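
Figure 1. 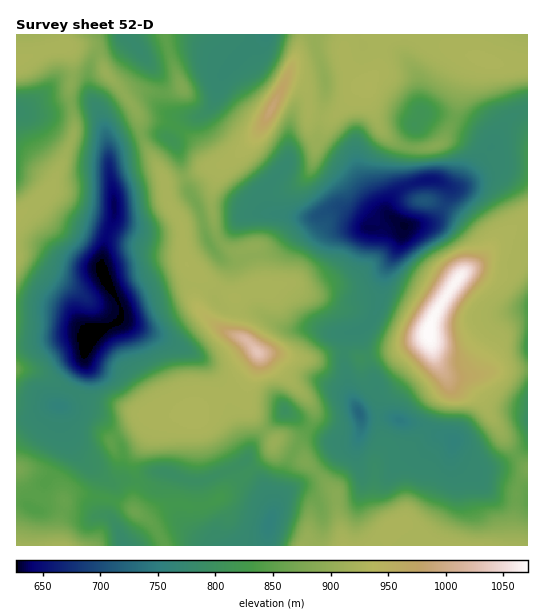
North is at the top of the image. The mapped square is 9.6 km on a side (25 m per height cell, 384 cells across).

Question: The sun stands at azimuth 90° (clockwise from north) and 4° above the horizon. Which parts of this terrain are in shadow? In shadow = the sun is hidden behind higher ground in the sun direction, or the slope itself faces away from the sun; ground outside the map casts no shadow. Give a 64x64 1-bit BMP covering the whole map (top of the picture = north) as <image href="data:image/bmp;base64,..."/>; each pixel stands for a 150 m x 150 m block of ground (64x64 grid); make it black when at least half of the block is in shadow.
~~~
<image width="64" height="64" href="data:image/bmp;base64,Qk0+AgAAAAAAAD4AAAAoAAAAQAAAAEAAAAABAAEAAAAAAAACAAATCwAAEwsAAAIAAAAAAAAA////AAAAAAAAD8D/8wAAAAAPgH/zAAAAAA8AP/MQAAAAPgAP8zwAIAA8AA/7PgAIAAwAB/s/ADwABAAD/g8B/AAAAAP+AwH8AAAAA/wAAf4AMAAD8AAD/gDwCB8gAAP+A/4AHwAAB/gP/wAfABAf+B//AA8AEH/wP/4AAAAZ//B//gAAOD//4H/8AAB4P//gf/wAAPj//AA//gAA8f/8AB//gADj//wAA//AAAP//AAD//AMA//4AAP///wD//AAD////AP/8AAP///8D//gAB////gf/+AAH///8D//4AAP//+AP//gAA///gA///AAD//+AB//8AAP//wAB//4AA//+AAD//wAB//4AAf//AAH//AAB//+AAf/8AAH//4AB//wAAf//wAD//BgA///AAP/8MAB//8AAf/wmAH//4AB//GAAf//wAD/8YAB///wAP/hAAD///gA/8MAAD///oD/xwAAH///wP/HAAAD///g/8cA8AD///D/zgH4AD//8P+OAfgAAM/4/54A+B8AD/x/H4D4fwAP/n8/4Hj8MA/+fj/8cHx4A/5+P/5weHwA/n4//jAQPAD+/j//MAA8AP78H/8AADwA/vgT/4EAPAA+8DP/gwAAAA7g8//DAAAABOH3/8MAAAAAYef/wwAAAAAD4//iAAAAAAfj/+IAAAAAB8H/4AAAAA=="/>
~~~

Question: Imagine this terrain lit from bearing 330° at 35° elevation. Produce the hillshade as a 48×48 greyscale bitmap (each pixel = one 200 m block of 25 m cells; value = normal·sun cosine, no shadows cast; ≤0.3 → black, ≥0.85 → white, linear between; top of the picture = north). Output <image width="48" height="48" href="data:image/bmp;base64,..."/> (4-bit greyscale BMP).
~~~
<image width="48" height="48" href="data:image/bmp;base64,Qk32BAAAAAAAAHYAAAAoAAAAMAAAADAAAAABAAQAAAAAAIAEAAATCwAAEwsAABAAAAAAAAAAAAAAABEREQAiIiIAMzMzAERERABVVVUAZmZmAHd3dwCIiIgAmZmZAKqqqgC7u7sAzMzMAN3d3QDu7u4A////AJmqqalmZnh2Znd3eKy4mYmYd3eImaqpmZmqmJmGZnd3ZmdneJy5mZmph3eImqqpmZmZh3iHZnd3ZmZnd4vJmZm7qYiZqqqqmYiId2Z3iIh3d2Zmd3q6iIi8y6mqqqq6mHeIh3d4mYiIiIdmd3iqiHebzcqqmqq6mGeIiIiImIiIiJh2ZmaJiXaJq7qZiJmql2d4mYiHd3d3ZniHZVVXiZiIiZmIiIiamIiJmYh3ZURVREVodEVniZiIeIiIiIiImZmZmIh3dSIjQzNGhlaHeIiIh3eIiIhleZmYiIiHdlREVEM0aHZ3Z3iYiIiIeIdlV4iIiJmod3d3ZlRDWaiGRXeZiIh3d3ZmZoiIiIqpiHd3d3ZVRpqXRGeJiIdkM0VmZXd4iImqmIiHd3d2VGh2VWd4dmYxACZlVWd3eImsyoiIh3d3ZDRWZmZndmVDIjZlNFZ3eau97bmIiIh3ZDRmZnZndmVmVVVlIkVnis3Lzdy6mZh3VEVlRWd3dVZmZmZmQlZ3ib3Km93dzKh2Q0ZjJGd3ZVZVZ3d3ZYh3d5vcuqvMy5h2VEZ2VWiId2VUVoiHZnd3d4nN3LqZh3dnmHiZh3iaqXZlRniHVGZVZ3ibzLqHVneJmZiYiIiby6l2RniHY1ZUV3eImqiGZ4mqmHZmZneK3cyWRXeIdVZURmZ3iIh2eJmZh2UyNWd4vd22I2d3dlVURWZ3iIiHiIiHd3ZDI2d3rd3ZMEd2VTVUNXd4d4iIiHiHd3dlVFd4nNzccRV2UxNUNXeId4iIh4iIiIh3dmd4m9zNpAJnZBFFRGeIiIeId4mZmZmIiIiHnO7N2lNXdjElQkeIiZiIeIiImZqpmZmYjO/+7adnd1MjMRWJmaqYeIiYiJqqqqq7mt///sp3d2UyIhN6uquod3m7qZmZmZqqmK3//8qHd2VDIyJqypmYd2esy5iIiHeIiIm97+uYd3ZUIjJZuoeId2V5qpdnh2Vnd2Z5ve7KiIdlMSJYqYeIh2RXiHdUV2VWd2VXrN7tuql2QiJImZh3h2I2d3dTNFVFZ4iIm8zN3MqHZDNXiZl3d2ICV4hjM0VERXmpiKqrzLqYZDNXiIiId3UQFXmEJEVUMjRWZniIqqqpYzNYmZmamIdiAViWE1VUMQAAJFeIiZq6cyNYmZmauph2ICaHMUVkMiEAAld4iZqrlBNXiJmZu7qHUQRnUBVkNGh1Ikd4iaqrpiRXd3d4q7upYxRncwJVVoq6dEZ3iZmqqERnd2Z3msy6lBR3diE2ZmiqhUVniYiJmGZmd2ZmaLzLuCN4iGRWZFaIhkNGeGeIhlZmd3ZlRovd3GNniId3ZDVmdkIjRSRohTRWiIh2Vnm97qRneIh3ZTRWZlQhERE2hkVXiZqYd3ia3tdneIiHdlVmZmZUMlQ0ZleImaqYd3eIrepneIiId2Znd3d3ZndlZVeImZiHd3d4i+yHeIiId3d3d3d3d4h3d2Z3iIh3Z3d3ic2XiId4d3d3eIiIiIiId3ZniHd2Z3d3eLyoiIh3d3d3iIiIiA=="/>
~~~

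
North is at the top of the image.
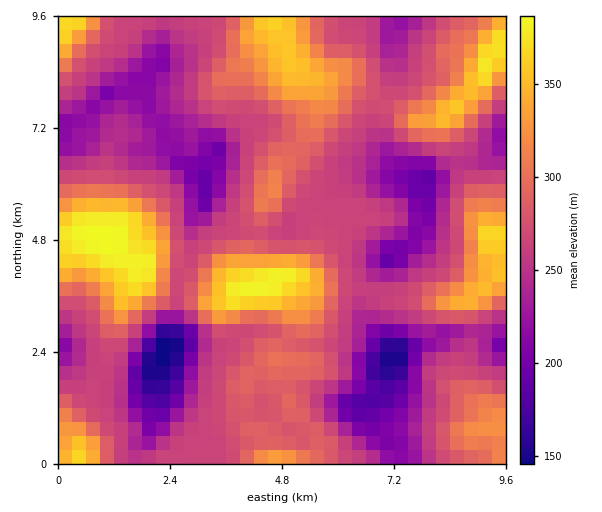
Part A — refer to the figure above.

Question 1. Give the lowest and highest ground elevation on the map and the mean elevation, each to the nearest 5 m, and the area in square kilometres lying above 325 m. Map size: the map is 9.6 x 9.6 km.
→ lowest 145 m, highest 385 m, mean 275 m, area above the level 14.7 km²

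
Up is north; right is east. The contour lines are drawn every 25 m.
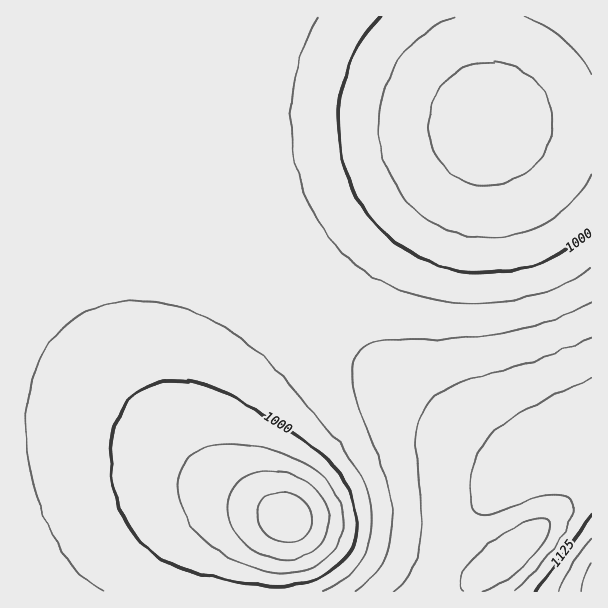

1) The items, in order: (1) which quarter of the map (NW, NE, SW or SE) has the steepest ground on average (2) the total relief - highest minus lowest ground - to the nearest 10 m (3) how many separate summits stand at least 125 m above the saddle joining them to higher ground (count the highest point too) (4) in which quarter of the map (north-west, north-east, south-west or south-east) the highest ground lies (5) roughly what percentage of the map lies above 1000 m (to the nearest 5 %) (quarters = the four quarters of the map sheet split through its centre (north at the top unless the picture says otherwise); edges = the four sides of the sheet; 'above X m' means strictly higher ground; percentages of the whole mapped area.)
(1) The south-east quarter is the steepest part of the map.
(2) The total relief is about 280 m.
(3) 1 summit rises at least 125 m above its surroundings.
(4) Look to the south-east quarter for the highest ground.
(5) About 70 % of the map lies above 1000 m.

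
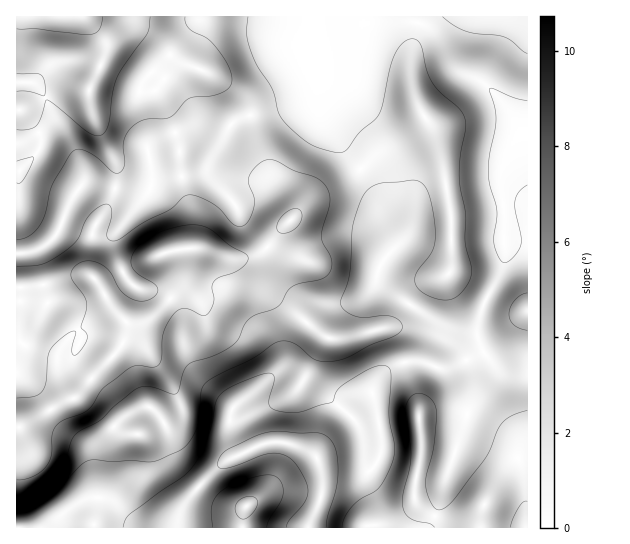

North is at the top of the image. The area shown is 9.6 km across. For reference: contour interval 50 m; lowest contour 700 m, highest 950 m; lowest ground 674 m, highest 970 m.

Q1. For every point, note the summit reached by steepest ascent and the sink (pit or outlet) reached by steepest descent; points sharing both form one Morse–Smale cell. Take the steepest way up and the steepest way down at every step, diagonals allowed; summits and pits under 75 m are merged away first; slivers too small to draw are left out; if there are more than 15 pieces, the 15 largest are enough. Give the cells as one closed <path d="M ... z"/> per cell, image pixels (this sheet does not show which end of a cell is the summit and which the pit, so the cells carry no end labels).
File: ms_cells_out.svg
<path d="M527 16l-510 0-1 237 10 0 9-2 12-7 9-9 16-37 13-15 14 1 38 11 8 0 3-2 6-12 48-9 6-6 26-45 21-8 36-8 15-6 6-9 1-11 7 28 7 16 20 30 22 26 7 12 7 27 8 15 4 13-14 17-5 18-10 14-17 8-24 2-17 14-11 15-14 32-29 26-21 15-4 18 4 17 6 11 28-10 19 0 27 10 12 20 17 3 24-3 9-7 6-13 0-18-9-41 0-4 7-12 11-10 17-7 14 0 17 7 11 0 33-15 1-3-6-13 0-12 6-19 21-43 0-21 24-3z"/><path d="M313 79l-1 11-6 9-15 6-36 8-21 8-26 45-6 6-48 9-6 12-3 2-8 0-38-11-14-1-13 15-16 37-9 9-12 7-19 3 1 274 30 0 19-17 20-12 7-2 3-3 0-35 4-14 23-28 22-10 6 1 10 10 18 41 16 17 8 4 3-1 17-16 18-9-2-1-7-15-3-13 2-12 7-10 16-11 29-26 14-32 11-15 11-11 11-4 12 0 15-4 9-5 7-9 8-23 12-14 2-6-12-25-6-23-5-12-29-36-20-32z"/><path d="M527 240l-23 2 0 21-21 43-6 19 0 12 6 13-1 3-33 15-11 0-17-7-14 0-17 7-11 10-7 12 0 4 9 41-1 22-11 15-7 3-20 1-13-1-8-4 0 26-12 31 219-1z"/><path d="M149 407l-8 1-18 9-23 28-4 14 0 35-30 17-17 17 128-1 2-10 5-12 20-24-9-5-16-17-14-34-4-7z"/><path d="M286 443l-24 1-39 19-36 38-7 12-3 14 130 1 14-31 2-19-3-12-7-13z"/>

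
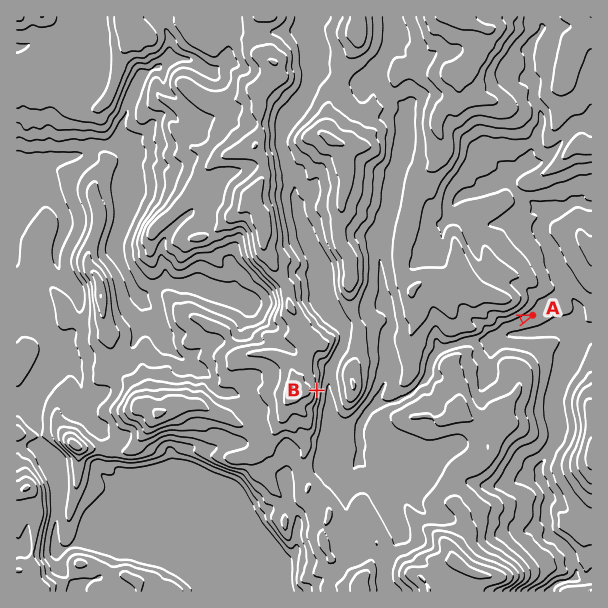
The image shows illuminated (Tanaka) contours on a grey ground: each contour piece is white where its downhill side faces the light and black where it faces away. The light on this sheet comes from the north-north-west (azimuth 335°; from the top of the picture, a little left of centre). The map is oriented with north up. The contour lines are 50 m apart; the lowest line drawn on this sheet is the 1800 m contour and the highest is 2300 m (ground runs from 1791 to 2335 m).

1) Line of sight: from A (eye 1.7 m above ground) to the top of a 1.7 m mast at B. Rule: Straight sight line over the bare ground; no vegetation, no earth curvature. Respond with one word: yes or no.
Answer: no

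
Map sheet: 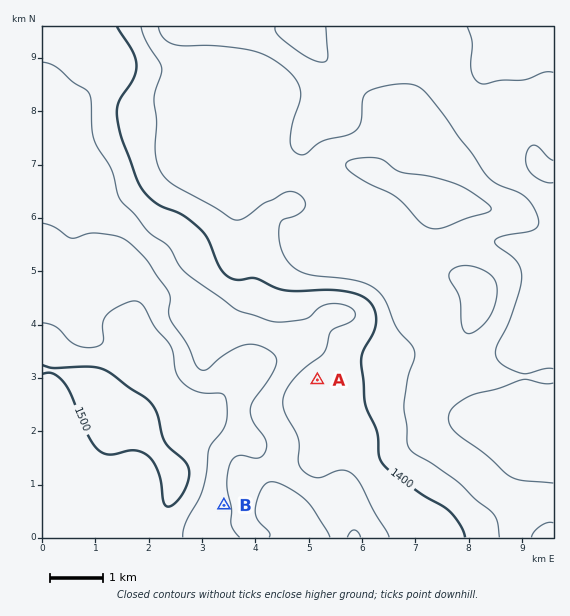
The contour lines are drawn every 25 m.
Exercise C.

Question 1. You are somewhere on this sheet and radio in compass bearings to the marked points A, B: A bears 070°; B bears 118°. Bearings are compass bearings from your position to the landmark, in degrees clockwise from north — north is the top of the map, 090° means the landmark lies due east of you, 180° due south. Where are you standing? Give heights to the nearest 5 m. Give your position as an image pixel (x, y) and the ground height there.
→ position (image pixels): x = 122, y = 451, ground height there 1500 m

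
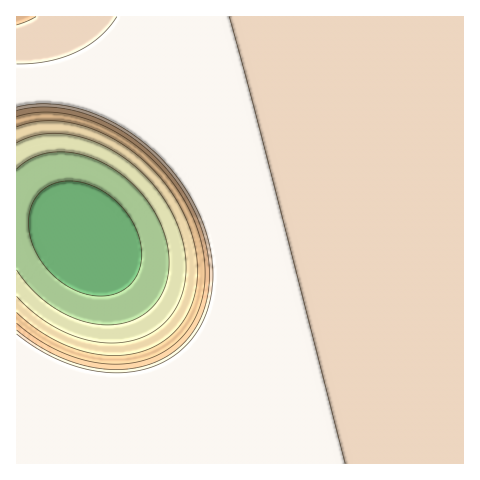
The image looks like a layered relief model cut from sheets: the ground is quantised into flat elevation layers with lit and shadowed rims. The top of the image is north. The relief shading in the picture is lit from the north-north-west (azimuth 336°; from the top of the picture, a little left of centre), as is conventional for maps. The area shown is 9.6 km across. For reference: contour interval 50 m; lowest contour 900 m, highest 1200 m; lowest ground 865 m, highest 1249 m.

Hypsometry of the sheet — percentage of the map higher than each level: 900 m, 95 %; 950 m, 90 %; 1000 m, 86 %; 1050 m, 83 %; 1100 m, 81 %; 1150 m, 79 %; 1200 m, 38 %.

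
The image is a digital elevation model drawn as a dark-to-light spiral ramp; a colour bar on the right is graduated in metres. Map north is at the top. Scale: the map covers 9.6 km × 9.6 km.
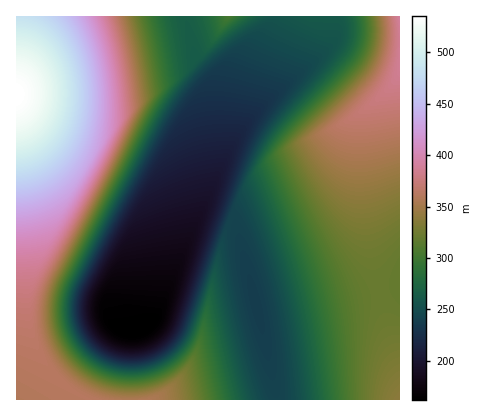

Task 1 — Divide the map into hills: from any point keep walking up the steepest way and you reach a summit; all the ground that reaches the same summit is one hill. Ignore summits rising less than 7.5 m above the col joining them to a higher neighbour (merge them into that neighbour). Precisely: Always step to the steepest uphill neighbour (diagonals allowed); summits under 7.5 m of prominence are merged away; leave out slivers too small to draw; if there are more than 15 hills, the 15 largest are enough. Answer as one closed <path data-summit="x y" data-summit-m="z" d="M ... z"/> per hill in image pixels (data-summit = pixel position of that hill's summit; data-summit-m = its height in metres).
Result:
<path data-summit="16 94" data-summit-m="535" d="M186 16l-170 0 0 384 261 0-21-98-20-76-4-6-10-4-14-4-8 2 17-38 1-16-5-34-2-48-16-20z"/><path data-summit="400 16" data-summit-m="391" d="M400 16l-124 0-18 36-14 42-6 42-16 28-21 48 11 1 20 7 3 4 25 93 26-4 114-27z"/><path data-summit="400 400" data-summit-m="338" d="M400 287l-114 26-26 4 17 83 123 0z"/><path data-summit="228 16" data-summit-m="304" d="M274 16l-88 0 9 42 16 20 1 36 6 59 20-37 9-54 11-30 17-32z"/>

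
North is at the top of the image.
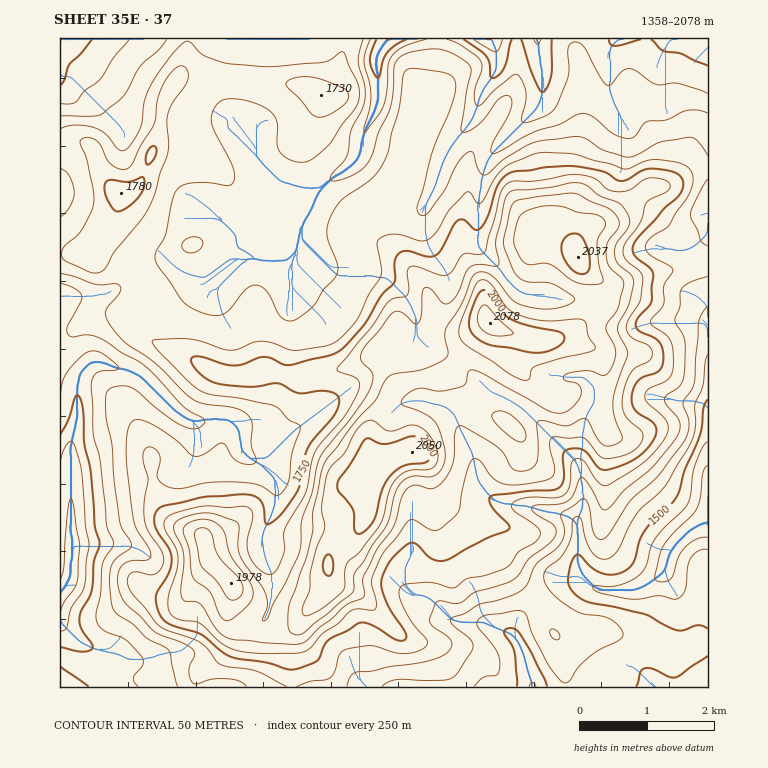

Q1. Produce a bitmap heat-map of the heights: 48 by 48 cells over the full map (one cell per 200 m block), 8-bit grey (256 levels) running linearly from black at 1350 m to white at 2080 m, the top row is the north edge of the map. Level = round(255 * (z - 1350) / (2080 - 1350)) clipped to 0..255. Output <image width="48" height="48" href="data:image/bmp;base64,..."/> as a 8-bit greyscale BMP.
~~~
<image width="48" height="48" href="data:image/bmp;base64,Qk02DQAAAAAAADYEAAAoAAAAMAAAADAAAAABAAgAAAAAAAAJAAATCwAAEwsAAAABAAAAAAAAAAAAAAEBAQACAgIAAwMDAAQEBAAFBQUABgYGAAcHBwAICAgACQkJAAoKCgALCwsADAwMAA0NDQAODg4ADw8PABAQEAAREREAEhISABMTEwAUFBQAFRUVABYWFgAXFxcAGBgYABkZGQAaGhoAGxsbABwcHAAdHR0AHh4eAB8fHwAgICAAISEhACIiIgAjIyMAJCQkACUlJQAmJiYAJycnACgoKAApKSkAKioqACsrKwAsLCwALS0tAC4uLgAvLy8AMDAwADExMQAyMjIAMzMzADQ0NAA1NTUANjY2ADc3NwA4ODgAOTk5ADo6OgA7OzsAPDw8AD09PQA+Pj4APz8/AEBAQABBQUEAQkJCAENDQwBEREQARUVFAEZGRgBHR0cASEhIAElJSQBKSkoAS0tLAExMTABNTU0ATk5OAE9PTwBQUFAAUVFRAFJSUgBTU1MAVFRUAFVVVQBWVlYAV1dXAFhYWABZWVkAWlpaAFtbWwBcXFwAXV1dAF5eXgBfX18AYGBgAGFhYQBiYmIAY2NjAGRkZABlZWUAZmZmAGdnZwBoaGgAaWlpAGpqagBra2sAbGxsAG1tbQBubm4Ab29vAHBwcABxcXEAcnJyAHNzcwB0dHQAdXV1AHZ2dgB3d3cAeHh4AHl5eQB6enoAe3t7AHx8fAB9fX0Afn5+AH9/fwCAgIAAgYGBAIKCggCDg4MAhISEAIWFhQCGhoYAh4eHAIiIiACJiYkAioqKAIuLiwCMjIwAjY2NAI6OjgCPj48AkJCQAJGRkQCSkpIAk5OTAJSUlACVlZUAlpaWAJeXlwCYmJgAmZmZAJqamgCbm5sAnJycAJ2dnQCenp4An5+fAKCgoAChoaEAoqKiAKOjowCkpKQApaWlAKampgCnp6cAqKioAKmpqQCqqqoAq6urAKysrACtra0Arq6uAK+vrwCwsLAAsbGxALKysgCzs7MAtLS0ALW1tQC2trYAt7e3ALi4uAC5ubkAurq6ALu7uwC8vLwAvb29AL6+vgC/v78AwMDAAMHBwQDCwsIAw8PDAMTExADFxcUAxsbGAMfHxwDIyMgAycnJAMrKygDLy8sAzMzMAM3NzQDOzs4Az8/PANDQ0ADR0dEA0tLSANPT0wDU1NQA1dXVANbW1gDX19cA2NjYANnZ2QDa2toA29vbANzc3ADd3d0A3t7eAN/f3wDg4OAA4eHhAOLi4gDj4+MA5OTkAOXl5QDm5uYA5+fnAOjo6ADp6ekA6urqAOvr6wDs7OwA7e3tAO7u7gDv7+8A8PDwAPHx8QDy8vIA8/PzAPT09AD19fUA9vb2APf39wD4+PgA+fn5APr6+gD7+/sA/Pz8AP39/QD+/v4A////ADA0ODxBRklNVmVqZ2drcXd+f3x6dGhiXlhWV1dXU0tEQzooK0BGQz89OjYxMDMwLTY5PD5BREhPWWdxdnp9gYaMjYmEeW5sa2hmZGJfWVBKRjkrN0hKRUE+Ozc1Nzg1MTc2Nzo+REpSW2RwgJCYnJ2dnZeKfXd1dnh6d3BpYFZNRTcwQU9RTEZCPzw7Ozo5NywvOD9ES1ZgaXSBmKqur7CztquUhoF/gIiKgXZtYVZJPDM4S1ZVUExJRUI/PDk5OSMzQUpPVmZ7ipKar7u1sLG6x8Grmo6JjZGIeGtgVUxAOTdBUVZTTkxKRT87NzMzNR0zQ1BaZniOoaaqu8W+s6+5y9LHsZyYmY19cmlfW1JJR0RHTlBLRkNAOjUzLysuLxMnPFFldoOSprC0wtDMu661xtXZzLermoR4c21rbWNcWFNOTUlBNi4qJiQlJiMoKwwaNlJtf4SMo7a/zNjRuKiuwNHd28eulIF6eHd6eXJtaGJXTEE3KyQlIhwXFhokKg4WNFFreXh/mbnM1tXCp5yluNDh3smymIWAgoSEgX59eHFhTUA3LDA3NCsbDhMjKhAVMUldZml3lLrT1ceumJSersnh3tLCpI2Fh4uNiIaGg3ttW0w9M0BFPzUjDw8gKBETKz9OW2qAnsDV0L6nkpGcqcHZ3dvStZyNjJOVkIyKh4J8cWBJPU1QRjkoFQsTHRIWL0NTY3iSrsfUy7uplI+bqbzR2+DhzK6Zlpybl5OPjImEemxSQ1ZaTD4xIhIKChQZMkdZan+VprS9uK6omIqSpbvR3OHn3byjn6KfnJiUjYR5bGFQSFtiVUY6MCITBhUbNEhbbH6JjpSam5mblIWFmLTT4OPo48SppKainpmQhntwa2lhVGBrYFBEOzAhDhcdNktdbnt+fX+DhYaHhHt7i6jP4uXq6M6xqqymn5eRkJCLiYh6Ymp1a15RRTknEhkfOE1fb3p5dXN1d3Z1c3B1hKDI4Oft7t/Gvb6wopmZoaenopuEa3iBem5hUkAqExwjO09hcXt5c21tbm1qam10gZq91ePu8fDm4Ni+p52fqbCyrJ6FdYiUjoNzYEsyGCEpQFBhcnt4cGhnamlmam90fpGtxNjo6+3y8d7AqqGmrrW5rZqMiZqopZuHcVtCIyouRVRib3RwZ2BfZWZkbHJ1eoWYss3g3tvh4tG8rKqwuMC/rJ6enaq0r6aWgWtSMDUwRldiampjWlVXXF9jbHN4en6Im7jR0svOzsS4sLW7wcS6rq6xrLK3qpyRgnBYNzwzRlhhZGBWUlhfYmVqcnd7gICCjKK8xsPCwLy2tLu+v7y3u8LBuLa1oo6CdWVSOD82SFheXVRPWGdyeHp9gIGDiIiHjJarv8TBvby7u728u7zCyMnGwLq2oYl5bWNVQEE6SFJUUU5WaHiEi42OjoyNkpSTlJijt8TFw8TGwr69wcnPzMXBv727qI+CenBgSUg+QkZIS1Znd4WOkI+PkpGOkZaZnKGqtby+v8PHxMHFztTUzsjDwsLCsZ2UindjS1FIQkdRXGp3gomKhoKDiYqEgoaKkaCxurm2t7m/xcrT2dvd3dnTz83JuKigj3hkTVVTUFdjcHh7fn98d3R2e3t2c3R2fY+nuLq1s7e/zdnk6uzv7ujg2NHHs6KZiXZkUVdZXGRveHdzcnFvbWxvcW9sa2xscHySqri1sba/0Ob3+fHr5ODd1sy/qpKDeG1hVFRaYWlzd3NubGtqaWprbGtpaGlqa3GBmq6vrbW4x+f67trPysnLzszGs5eCdWpgV1BXX2ZucnBsamhnZ2hqa2lnZ2hpam55jJ+jqrOuudvv2sS9vL2/w8jLvqaQfm5iWlRbY2Zpbm5raWdnZmdoaWhmZmhpamxzgI6Zqa2nrszeyLq7vL7Dys7Ow6yTfm9lX2hvdnNub2xpaGdmZmZnZ2dlZWdoaWtvd4aZpKGdprzFuLzGx8nU4NrMvKmTgndxbHl/hHx1cGtoaGhnZ2ZmZmZlZGZnaWxxeIaVlpGUnqepsMXS09bk7dvBqZWFe3VzcnuAhoF5cmxpaGlpZ2dmZ2ZlY2Rna3F2eoKIhISOmJidtM3Y2d3n6ti/pIt6cnBua3V7hIZ/d29qaGhoaGdnZ2dlYmNnbXR4eXp5dXiGk5CXs87a29zi4tjJs5mCeHVvZ211gIeGfnVsaGdnZ2dnZ2dlYmFmbXR2dnRwbG59i4iNqsnY2tra2dfOvKeThHhsYmhve4iOh3xvaGdnZ2hoZ2ZlYl5haXBzc3FuaWlzgH+DosHN0tPRzci/sqWbkIFvYGdseo2VkIRzaWdnaGhoZ2ZkYl1bYmlucnNya2drdnl6mbK3ur3AvrOmoaGhnZJ8ZmhufYqKi4h3bGppaWloZ2VkY2BaWFxkbXR2bmZncHRwh5ucnqKoqaCUjJSenpWCbmpxf394f4p9cW9ubGloZ2ZmZ2ZhWVNXZW91cWdja21jb4GHioyOjIeBeXyHh4J6b3B2f3dsdYqEdHJxbGhnZ2dpa2poYVRPXmtyc2lgY2hdW2h0ent6eHJrZ2ZvcnFva3N5em1jan+DdHBuamdnZ2hqbW5sZlZJWWlwc21hXGFgVFNeZ2lra2ZfWlphZ2lpZ2hqZ2BeY3N9c25saGdnZ2dqb3RzbFxIUGVwdHFnWlZeWk1KUlddYF1WUVRZXF9jYlNTVVhdYm98dW1raGdnZ2lscnp9eGtQRVxvdnNrX05TXVNEQEhSV1VPTVFUU1ZZWUJHTVJXX2x8enBsamlpa21yeICDgHdaP1Rtd3ZvY0tGVlZGOD9LUU9KS09OTE9PTTlBRktSWmZ3gHdvbG1vcXR4fYF/e3RZO09rdXVwZU88RU5DNDpHTEtGSUtJRkdFQjQ7QUdOVl5sfHpybm5vb29xc3RycGpONU5nbGtoYlU9NEI8LjZESkhDRUdDQD88OTE2PENKUVdgb3NsaGRiYWBhY2VnamVIL0ZcYF9dWU44Kzs2KTZESEQ9P0E9OTg1MiwwNz1ESlBXY2pkX1tZWVlbXF5iZmVQLy5CTVJQRzUgITYwJTZERkA3NTg3MzEvLA=="/>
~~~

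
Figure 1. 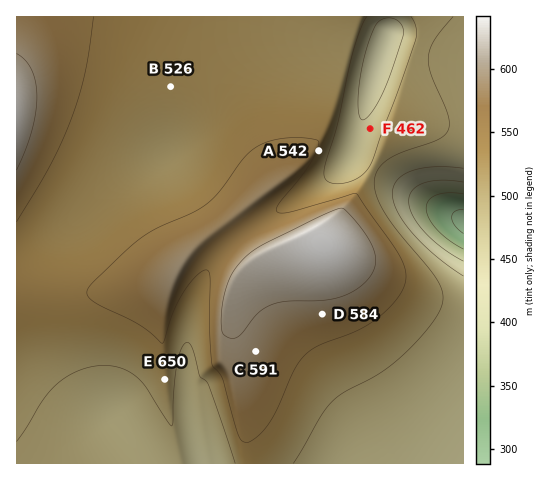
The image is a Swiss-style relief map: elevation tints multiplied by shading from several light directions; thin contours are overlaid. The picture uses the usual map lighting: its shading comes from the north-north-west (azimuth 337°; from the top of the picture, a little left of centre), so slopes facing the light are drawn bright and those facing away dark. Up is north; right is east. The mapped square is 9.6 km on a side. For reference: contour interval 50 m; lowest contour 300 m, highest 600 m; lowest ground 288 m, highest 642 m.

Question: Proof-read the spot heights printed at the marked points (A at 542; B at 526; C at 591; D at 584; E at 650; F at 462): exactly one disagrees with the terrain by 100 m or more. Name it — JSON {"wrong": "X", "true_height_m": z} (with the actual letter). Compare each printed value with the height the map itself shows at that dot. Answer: {"wrong": "E", "true_height_m": 525}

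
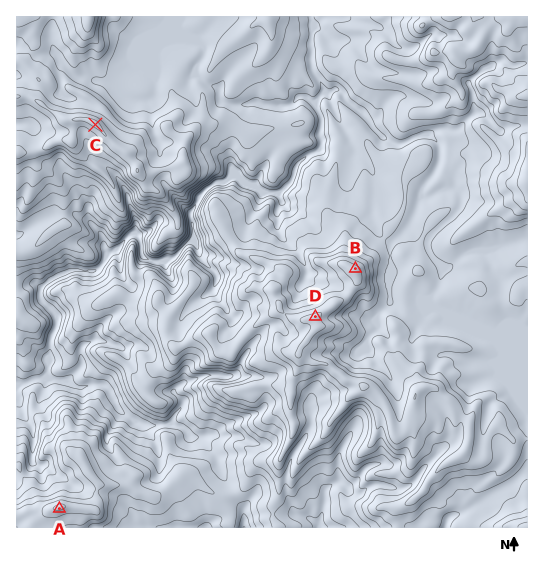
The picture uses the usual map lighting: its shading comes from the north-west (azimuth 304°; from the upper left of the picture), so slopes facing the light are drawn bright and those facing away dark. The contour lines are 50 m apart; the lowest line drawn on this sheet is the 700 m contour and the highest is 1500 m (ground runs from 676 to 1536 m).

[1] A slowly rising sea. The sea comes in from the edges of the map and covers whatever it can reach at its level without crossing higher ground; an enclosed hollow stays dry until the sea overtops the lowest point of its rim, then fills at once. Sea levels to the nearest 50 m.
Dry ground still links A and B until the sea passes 1000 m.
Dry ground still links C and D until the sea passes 1100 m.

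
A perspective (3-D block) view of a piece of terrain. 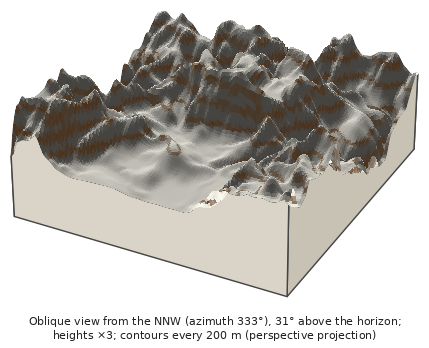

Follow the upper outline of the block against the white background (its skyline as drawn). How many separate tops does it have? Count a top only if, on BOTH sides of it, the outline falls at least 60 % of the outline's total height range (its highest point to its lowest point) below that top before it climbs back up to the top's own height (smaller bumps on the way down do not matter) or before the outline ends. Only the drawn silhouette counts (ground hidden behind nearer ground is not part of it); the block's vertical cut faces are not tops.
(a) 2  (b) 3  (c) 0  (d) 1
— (c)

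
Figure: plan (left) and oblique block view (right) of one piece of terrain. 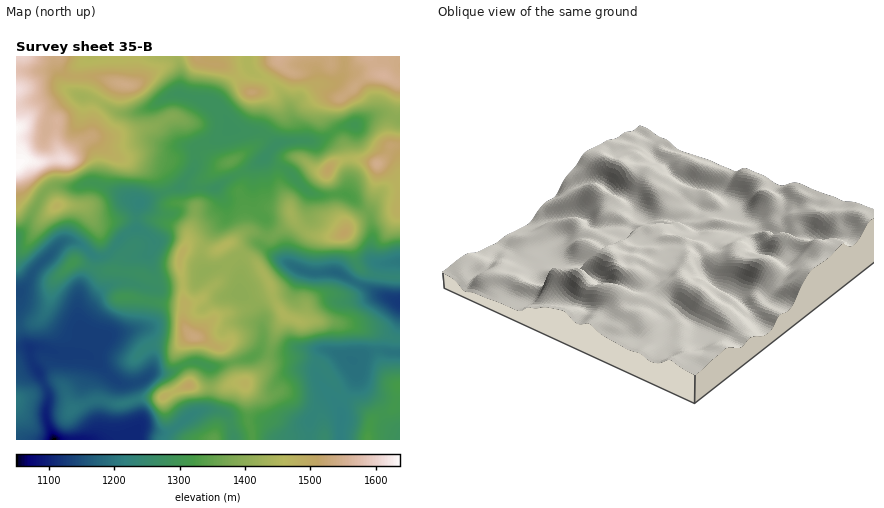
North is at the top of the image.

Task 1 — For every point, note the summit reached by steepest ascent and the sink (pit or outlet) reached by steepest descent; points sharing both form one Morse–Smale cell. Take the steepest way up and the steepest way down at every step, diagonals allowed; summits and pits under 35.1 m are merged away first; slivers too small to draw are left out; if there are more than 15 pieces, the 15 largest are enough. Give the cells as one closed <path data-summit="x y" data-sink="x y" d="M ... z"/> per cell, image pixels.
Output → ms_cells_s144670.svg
<path data-summit="194 336" data-sink="54 440" d="M256 164l-40 24-34-2-32 12-12 8-2 22 10 5 8 9-5 16 6 24-5 6 1 8-6 28-5 4-20 4 12 3 13 13 7 14 0 11 18-1 22-10 24 5 34-9 10-7 10 1 6-20 9-16-10-14-5-18-12-20-27-20 17-12 6 0 10 4 2-2 0-14-10-10-3-8z"/><path data-summit="16 164" data-sink="54 440" d="M90 56l-74 0 0 181 10-11 17-32 11-8 22 1 12-4 6 0 44 20 42-16 14-19 1-20 23-10 13-12-7-12-10-10-32-10-14 2-16 11-16 6-18 0-24-14-12-2-5-5 1-24z"/><path data-summit="16 164" data-sink="54 440" d="M138 229l-4 0-10 7-16 19-6 2-8-1-2 12-12 20-2 30 6 13 16 9-6 10-6 5-30-2-14-5-14 2 2 12 16 30-2 26 8 22 80 0 6-18-11-38 19-7 4-7 0-8-7-14-9-10-10-5-6-1 20-4 5-4 6-28-1-8 5-6-6-24 5-16z"/><path data-summit="384 76" data-sink="54 440" d="M400 56l-152 0 0 10 6 8 18 9 14 17 9 24 0 16 23 1 20-13 18-3 18-10 12-1 14 4z"/><path data-summit="56 206" data-sink="54 440" d="M94 183l-6 0-12 4-22-1-11 8-17 32-10 12 0 54 4 0 5-6 12-20 23-23 12-2 8 3 12 11 10 2 6-2 16-19 13-8-1-12 4-12z"/><path data-summit="194 336" data-sink="400 302" d="M254 232l-10 1-13 11 27 20 12 20 5 18 11 15 14 5 20-1 26 3 54 14 0-36-18-6-46-24-24 1-12-3-34-21-4-5 3-8z"/><path data-summit="72 264" data-sink="54 440" d="M72 241l-12 2-23 23-17 26-1 34 4 14 7 9 14-1 14 5 30 2 12-15-16-9-6-13 2-30 12-20 2-12-14-12z"/><path data-summit="344 232" data-sink="54 440" d="M266 158l-10 6-3 16 1 26 12 14 0 16 4 1 4-2 20-16 16 15 28 2 6-2 8-11 14-11-18-17-32 0-8-3-20-21z"/><path data-summit="344 232" data-sink="400 302" d="M366 212l-14 11-8 11-6 2-28-2-16-15-20 16-4 2-4-1-4 8 18 15 20 11 12 3 24-1 48 24-1-18 2-12 3-2-8 0-8-6 0-32-2-10z"/><path data-summit="126 84" data-sink="54 440" d="M176 56l-86 0-12 12-1 24 5 5 12 2 24 14 24-2 26-15 12-2 1-20z"/><path data-summit="378 164" data-sink="54 440" d="M386 114l-14 2-18 9-8 17 3 24-2 28 19 18 16-16 16 3 2 7 0-86z"/><path data-summit="188 386" data-sink="54 440" d="M196 362l-8 1-22 10-12-1-12 9-13 3 10 30-1 14 28 5 26-19 15-6 3-12 0-28z"/><path data-summit="368 438" data-sink="352 360" d="M386 351l-12 0-22 9 4 8 0 10-17 26 2 8-1 28 28 0 4-20 18-8 5-6 5-20 0-32z"/><path data-summit="252 92" data-sink="54 440" d="M250 69l-18 12-18 23 10 10 10 15 28 4 14 12 18-4 1-17-9-24-14-17-18-9z"/><path data-summit="328 170" data-sink="54 440" d="M354 125l-16 3-20 13-30 0-8 2-15 15 23 13 22 22 6 2 30 0 3-9 0-20-3-24z"/>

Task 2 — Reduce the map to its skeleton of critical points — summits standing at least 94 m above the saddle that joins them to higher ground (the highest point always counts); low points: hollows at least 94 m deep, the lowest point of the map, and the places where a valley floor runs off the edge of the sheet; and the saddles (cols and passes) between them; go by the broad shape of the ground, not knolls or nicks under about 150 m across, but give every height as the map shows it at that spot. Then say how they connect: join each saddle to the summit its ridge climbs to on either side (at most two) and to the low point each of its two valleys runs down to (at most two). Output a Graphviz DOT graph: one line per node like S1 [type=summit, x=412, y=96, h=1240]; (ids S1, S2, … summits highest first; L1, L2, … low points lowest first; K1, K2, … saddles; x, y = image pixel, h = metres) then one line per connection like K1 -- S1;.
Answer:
graph terrain {
  S1 [type=summit, x=16, y=164, h=1637];
  S2 [type=summit, x=384, y=76, h=1561];
  S3 [type=summit, x=376, y=164, h=1548];
  S4 [type=summit, x=194, y=336, h=1534];
  S5 [type=summit, x=188, y=386, h=1508];
  S6 [type=summit, x=344, y=234, h=1508];
  S7 [type=summit, x=368, y=438, h=1327];
  L1 [type=low, x=54, y=440, h=1050];
  L2 [type=low, x=400, y=302, h=1123];
  K1 [type=saddle, x=394, y=118, h=1402];
  K2 [type=saddle, x=366, y=212, h=1366];
  K3 [type=saddle, x=264, y=236, h=1363];
  K4 [type=saddle, x=270, y=352, h=1363];
  K5 [type=saddle, x=234, y=362, h=1355];
  K6 [type=saddle, x=240, y=174, h=1296];
  K7 [type=saddle, x=230, y=424, h=1282];
  K8 [type=saddle, x=272, y=148, h=1271];
  K9 [type=saddle, x=341, y=396, h=1221];
  K1 -- S2;
  K1 -- S3;
  K1 -- L1;
  K2 -- S3;
  K2 -- S6;
  K2 -- L1;
  K2 -- L2;
  K3 -- S4;
  K3 -- S6;
  K3 -- L1;
  K3 -- L2;
  K4 -- S4;
  K4 -- S5;
  K4 -- L1;
  K4 -- L2;
  K5 -- S4;
  K5 -- S5;
  K5 -- L1;
  K6 -- S1;
  K6 -- S4;
  K6 -- L1;
  K7 -- S1;
  K7 -- S5;
  K7 -- L1;
  K8 -- S1;
  K8 -- S3;
  K8 -- L1;
  K9 -- S5;
  K9 -- S7;
  K9 -- L2;
}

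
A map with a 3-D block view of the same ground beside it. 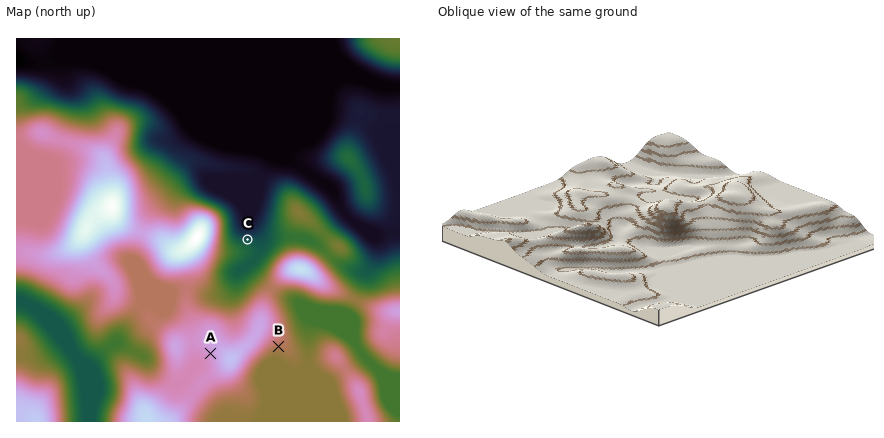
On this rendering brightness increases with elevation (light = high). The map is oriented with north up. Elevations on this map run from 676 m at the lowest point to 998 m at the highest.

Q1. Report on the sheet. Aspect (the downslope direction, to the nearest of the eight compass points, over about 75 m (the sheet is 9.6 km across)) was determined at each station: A SW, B S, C N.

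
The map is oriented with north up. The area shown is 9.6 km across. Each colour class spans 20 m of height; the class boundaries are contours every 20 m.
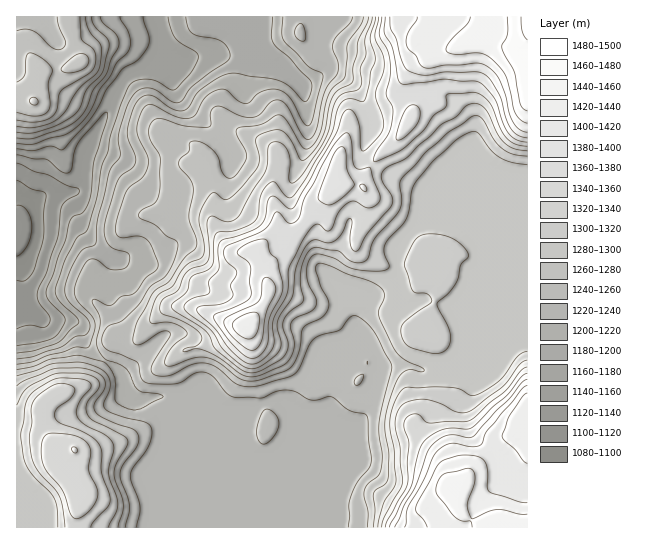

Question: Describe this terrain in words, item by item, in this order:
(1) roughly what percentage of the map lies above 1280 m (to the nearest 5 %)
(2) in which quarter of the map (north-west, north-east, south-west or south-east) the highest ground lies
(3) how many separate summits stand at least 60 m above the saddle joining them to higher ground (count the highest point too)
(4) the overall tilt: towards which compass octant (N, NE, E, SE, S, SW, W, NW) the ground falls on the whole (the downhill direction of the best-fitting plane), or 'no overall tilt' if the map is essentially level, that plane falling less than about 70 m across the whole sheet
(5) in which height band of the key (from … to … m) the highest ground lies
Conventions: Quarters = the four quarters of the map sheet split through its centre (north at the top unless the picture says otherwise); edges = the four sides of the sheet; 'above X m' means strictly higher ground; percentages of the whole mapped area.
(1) Roughly 50 % of the ground is higher than 1280 m.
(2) The highest ground is in the north-east quarter.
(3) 5 summits rise at least 60 m above their surroundings.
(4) Overall the map slopes down towards the west.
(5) Between 1480 and 1500 m: that is the band holding the highest ground.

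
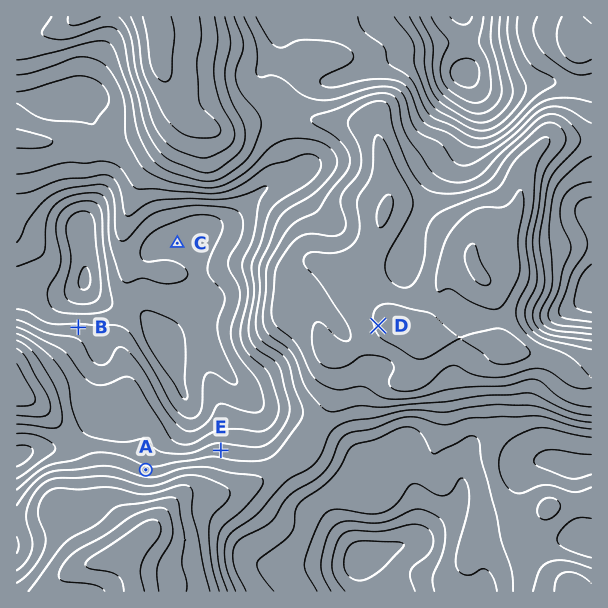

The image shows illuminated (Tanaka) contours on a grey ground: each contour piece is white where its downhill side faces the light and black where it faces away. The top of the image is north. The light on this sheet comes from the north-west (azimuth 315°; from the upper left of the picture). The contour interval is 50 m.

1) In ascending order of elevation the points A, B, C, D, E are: C B E A D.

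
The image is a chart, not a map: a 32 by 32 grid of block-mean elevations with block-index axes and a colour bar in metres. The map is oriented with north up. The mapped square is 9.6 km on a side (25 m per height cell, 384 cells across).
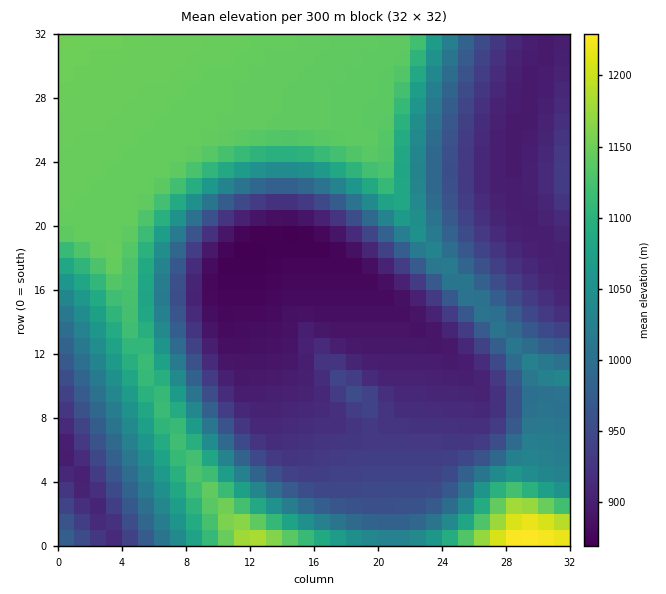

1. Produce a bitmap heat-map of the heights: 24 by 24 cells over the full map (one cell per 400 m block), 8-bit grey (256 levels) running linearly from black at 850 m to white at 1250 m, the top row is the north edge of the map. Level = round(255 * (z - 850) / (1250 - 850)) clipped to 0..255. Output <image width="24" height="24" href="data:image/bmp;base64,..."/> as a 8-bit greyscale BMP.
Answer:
<image width="24" height="24" href="data:image/bmp;base64,Qk12BgAAAAAAADYEAAAoAAAAGAAAABgAAAABAAgAAAAAAEACAAATCwAAEwsAAAABAAAAAAAAAAAAAAEBAQACAgIAAwMDAAQEBAAFBQUABgYGAAcHBwAICAgACQkJAAoKCgALCwsADAwMAA0NDQAODg4ADw8PABAQEAAREREAEhISABMTEwAUFBQAFRUVABYWFgAXFxcAGBgYABkZGQAaGhoAGxsbABwcHAAdHR0AHh4eAB8fHwAgICAAISEhACIiIgAjIyMAJCQkACUlJQAmJiYAJycnACgoKAApKSkAKioqACsrKwAsLCwALS0tAC4uLgAvLy8AMDAwADExMQAyMjIAMzMzADQ0NAA1NTUANjY2ADc3NwA4ODgAOTk5ADo6OgA7OzsAPDw8AD09PQA+Pj4APz8/AEBAQABBQUEAQkJCAENDQwBEREQARUVFAEZGRgBHR0cASEhIAElJSQBKSkoAS0tLAExMTABNTU0ATk5OAE9PTwBQUFAAUVFRAFJSUgBTU1MAVFRUAFVVVQBWVlYAV1dXAFhYWABZWVkAWlpaAFtbWwBcXFwAXV1dAF5eXgBfX18AYGBgAGFhYQBiYmIAY2NjAGRkZABlZWUAZmZmAGdnZwBoaGgAaWlpAGpqagBra2sAbGxsAG1tbQBubm4Ab29vAHBwcABxcXEAcnJyAHNzcwB0dHQAdXV1AHZ2dgB3d3cAeHh4AHl5eQB6enoAe3t7AHx8fAB9fX0Afn5+AH9/fwCAgIAAgYGBAIKCggCDg4MAhISEAIWFhQCGhoYAh4eHAIiIiACJiYkAioqKAIuLiwCMjIwAjY2NAI6OjgCPj48AkJCQAJGRkQCSkpIAk5OTAJSUlACVlZUAlpaWAJeXlwCYmJgAmZmZAJqamgCbm5sAnJycAJ2dnQCenp4An5+fAKCgoAChoaEAoqKiAKOjowCkpKQApaWlAKampgCnp6cAqKioAKmpqQCqqqoAq6urAKysrACtra0Arq6uAK+vrwCwsLAAsbGxALKysgCzs7MAtLS0ALW1tQC2trYAt7e3ALi4uAC5ubkAurq6ALu7uwC8vLwAvb29AL6+vgC/v78AwMDAAMHBwQDCwsIAw8PDAMTExADFxcUAxsbGAMfHxwDIyMgAycnJAMrKygDLy8sAzMzMAM3NzQDOzs4Az8/PANDQ0ADR0dEA0tLSANPT0wDU1NQA1dXVANbW1gDX19cA2NjYANnZ2QDa2toA29vbANzc3ADd3d0A3t7eAN/f3wDg4OAA4eHhAOLi4gDj4+MA5OTkAOXl5QDm5uYA5+fnAOjo6ADp6ekA6urqAOvr6wDs7OwA7e3tAO7u7gDv7+8A8PDwAPHx8QDy8vIA8/PzAPT09AD19fUA9vb2APf39wD4+PgA+fn5APr6+gD7+/sA/Pz8AP39/QD+/v4A////AE04KT5beJWzzs65o45+cmxvfpm83e/w6j4pL0tnhKG9v6SIcF5STEpMVm6VwN7ZxzAkO1dzkKy2mHZbSUA/QEBBQlF2n7KeiiIsR2N/m7GYcE87NTc4Ojs7OkFXcIB3cSA4VG+LpqF3TjUtLzEzNDU1NDU4SmlvbClEYHuWqIdZNicoKiwuMjAvLi0sNFRqZzVQa4ehm21BJiIkJSgyPS4pKSgmK0plYkJcd5Kmh1YuHR4fISs/NCckIyIhLE5lbE5og56gc0IhGRobHzAtIR8fHh4jOV5vaFp0j6eTYTMYFRYYHyUcGxsaGh4xUWRUSWeBm6uHUycTExMVGxcXFxcXHC5NZFI+M3aOp6uASyAQEBESExMTExQaLUxlVkExJ4qes6yBTCEPDg8QERERERkuTGhZQzMnIaCxu7CKWCoRDQ0ODg4QGjBPbWJINSghILe8vLaabUAgEA0NDhEeNVR1cVI7KyIfIry8vLurimI/KB0YHCg+XHyIZkgyJB8gKLy8vLy4polsVEU/RFNrhp2GYEItIR4jL7y8vLy7uKqYhnl0eISWqKuDXUAsIB0jMr28vLy8u7q0rKWipKuyt7CFX0EsIB0iML29vLy8vLu7urm4uLm5uLOLZEUvIh0gLL69vb28vLu7u7q6urm5uLaUa0s0JB0eJ76+vb29vLy7u7u6urm5ubifdVM5KB4dJL++vr69vby8vLu7urq5ubirgV1BLSEdIcC/v76+vb28vLy7u7q6ubm0j2hKMyQeHw=="/>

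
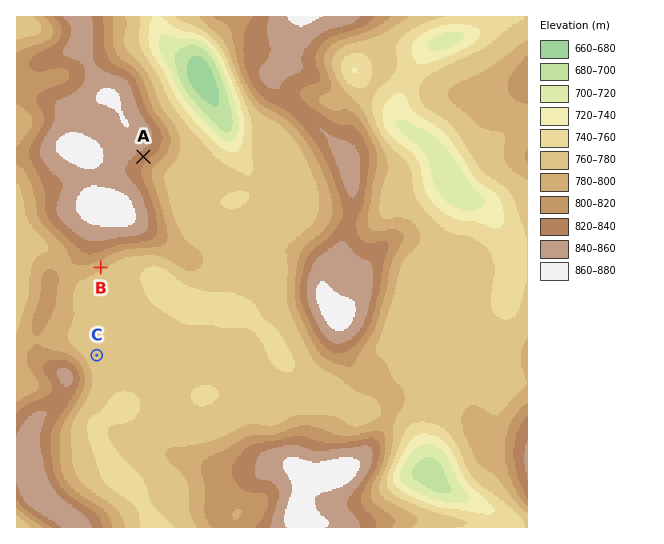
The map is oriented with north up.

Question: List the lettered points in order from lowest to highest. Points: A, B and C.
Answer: C B A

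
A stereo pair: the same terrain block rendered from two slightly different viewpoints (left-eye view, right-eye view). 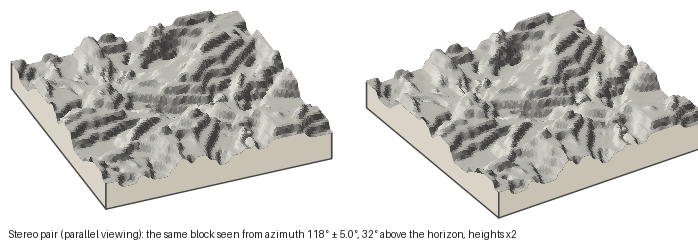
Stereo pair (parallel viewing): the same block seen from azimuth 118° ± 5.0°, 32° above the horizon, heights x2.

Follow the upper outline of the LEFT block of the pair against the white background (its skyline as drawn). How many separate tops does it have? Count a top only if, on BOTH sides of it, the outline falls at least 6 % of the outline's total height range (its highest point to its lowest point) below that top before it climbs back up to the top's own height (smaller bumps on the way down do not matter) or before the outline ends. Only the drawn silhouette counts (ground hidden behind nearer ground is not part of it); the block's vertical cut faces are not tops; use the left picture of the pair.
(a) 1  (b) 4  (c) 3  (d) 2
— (d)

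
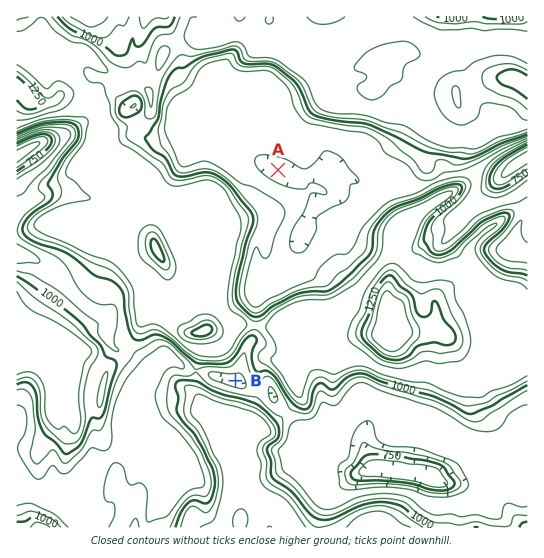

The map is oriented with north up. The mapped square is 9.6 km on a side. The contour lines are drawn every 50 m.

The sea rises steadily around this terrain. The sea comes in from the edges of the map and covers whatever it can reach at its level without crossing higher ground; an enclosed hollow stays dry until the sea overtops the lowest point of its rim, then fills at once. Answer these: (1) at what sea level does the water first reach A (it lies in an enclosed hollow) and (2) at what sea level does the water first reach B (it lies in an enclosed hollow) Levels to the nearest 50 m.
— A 900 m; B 950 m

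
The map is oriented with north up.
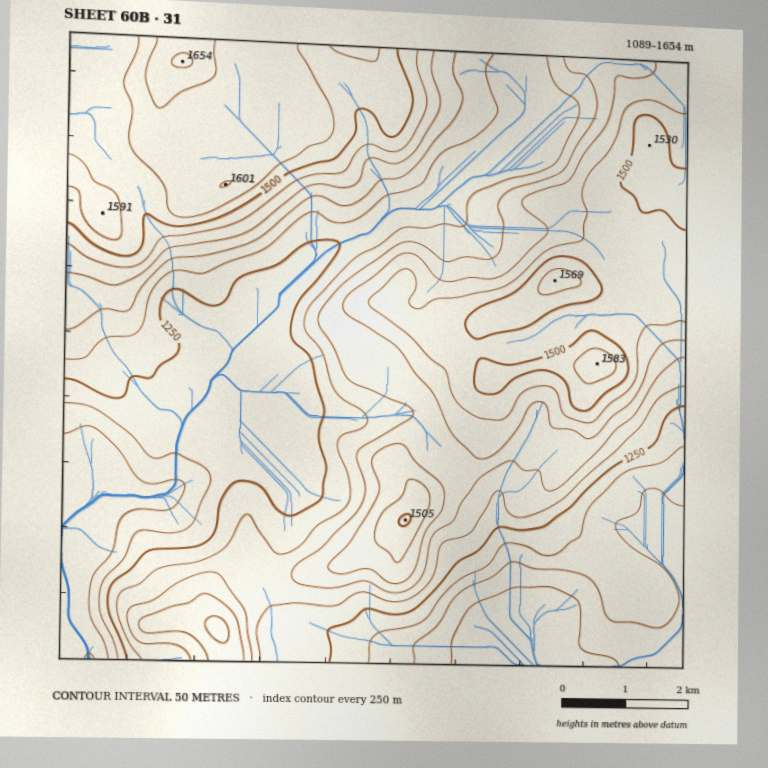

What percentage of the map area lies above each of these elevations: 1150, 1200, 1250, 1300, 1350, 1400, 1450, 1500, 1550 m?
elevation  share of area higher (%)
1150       91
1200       85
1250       73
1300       60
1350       49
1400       38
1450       29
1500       18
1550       8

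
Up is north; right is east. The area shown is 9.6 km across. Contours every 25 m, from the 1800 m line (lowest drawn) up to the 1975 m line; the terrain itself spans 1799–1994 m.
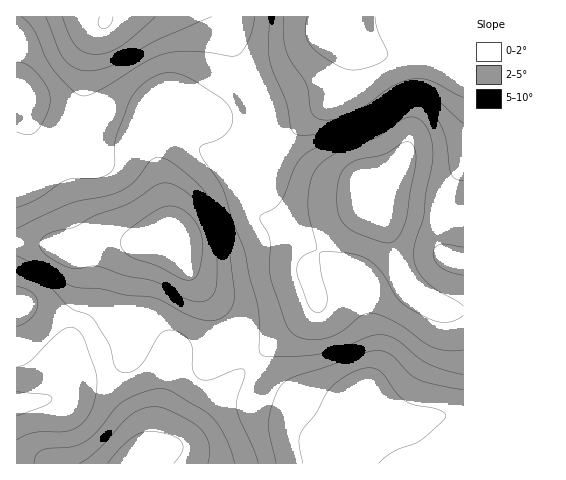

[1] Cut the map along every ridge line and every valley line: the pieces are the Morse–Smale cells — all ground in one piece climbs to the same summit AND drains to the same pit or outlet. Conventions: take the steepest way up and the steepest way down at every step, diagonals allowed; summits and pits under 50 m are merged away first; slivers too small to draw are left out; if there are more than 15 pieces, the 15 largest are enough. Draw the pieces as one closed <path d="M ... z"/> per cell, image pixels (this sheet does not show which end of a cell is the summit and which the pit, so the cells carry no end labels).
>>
<path d="M220 16l-204 1 1 225 25 2 24 6 8 0 34-10 29 4 38-3-8-30-5-31-9-33 1-22 7-17 11-6 14 4 21 9 6 5 12 18 18 17 15-18 5-13 1-8-4-15-22-42-10-28z"/><path d="M117 240l-16 1-27 9-8 0-24-6-26-1 1 221 117 0 18-12 21-6 12-6 38-48 30-31-26-26-14-30-29-42-9-22-38 3z"/><path d="M377 205l-21 9-15 11-25 28-8 14 0 6 9 26-1 7-15 16-48 39 23 23 29 20 14 10 35 15 4-4 3-11 48 7 26-5 28 1 1-106-16-1-14-5-14-8-11-11-13-27-8-28z"/><path d="M348 35l3 11 0 25-6 20-41 31-38 42-10-1-11-7-6 5-1 10 16 37 12 11 22 6 20 0 35-13 31-7 63 11 26 0 1-146-40-17-28 3-18-3-16-7z"/><path d="M172 102l-8 3-6 6-5 20 0 16 9 33 10 55 12 28 29 42 14 30 25 25 3 0 46-38 15-16 1-7-9-26 1-9 7-11 25-28 15-11 20-8-25 4-43 15-20 0-24-7-10-10-16-37 1-10 5-6-19-17-15-20-24-12z"/><path d="M463 16l-242 0 10 20 7 23 22 42 4 15-6 21-14 18 12 8 10 1 38-42 41-31 6-20 0-25-4-12 15 12 16 7 14 3 32-3 11 4 21 11 7 2z"/><path d="M253 361l-22 22-46 57-12 6-21 6-17 11 207 1 3-13 11-21-23-9-28-17-29-20z"/><path d="M378 205l18 54 13 27 11 11 14 8 14 5 15 0 1-94-16 1-30-4z"/><path d="M365 414l-5 0-2 11-13 26-2 13 121-1-1-46-28-1-26 5z"/>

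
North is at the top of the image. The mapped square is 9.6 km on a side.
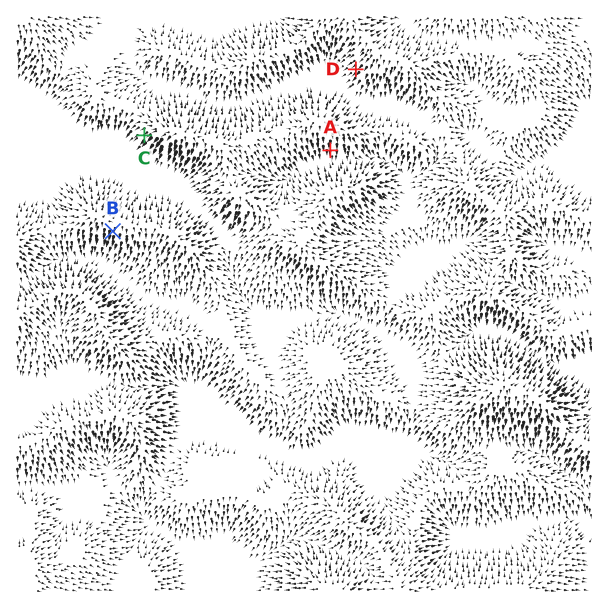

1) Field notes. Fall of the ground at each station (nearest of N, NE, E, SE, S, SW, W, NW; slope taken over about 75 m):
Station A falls S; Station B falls S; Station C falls SW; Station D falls SW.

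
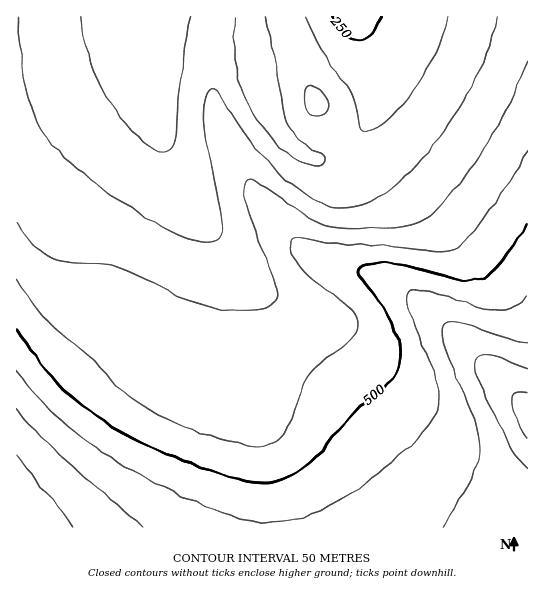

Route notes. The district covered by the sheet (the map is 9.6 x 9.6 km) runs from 240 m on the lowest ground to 720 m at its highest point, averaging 430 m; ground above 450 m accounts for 35.7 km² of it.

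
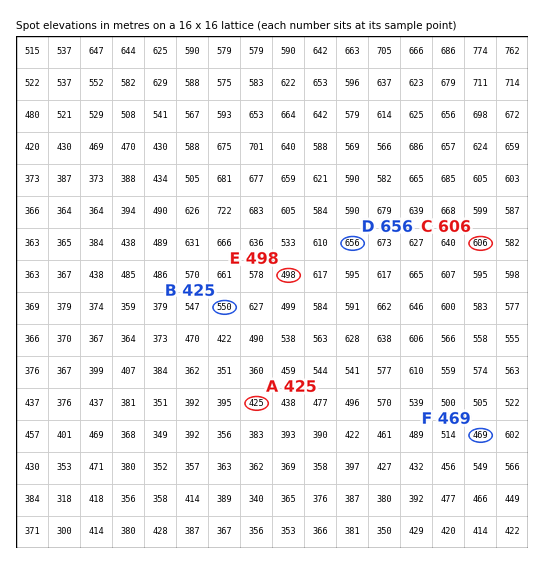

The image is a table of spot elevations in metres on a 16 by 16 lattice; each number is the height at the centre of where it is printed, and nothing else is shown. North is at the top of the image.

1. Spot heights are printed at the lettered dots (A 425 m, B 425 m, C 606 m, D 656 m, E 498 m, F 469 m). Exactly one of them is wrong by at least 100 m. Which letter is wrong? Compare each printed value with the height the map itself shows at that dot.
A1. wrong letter B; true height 550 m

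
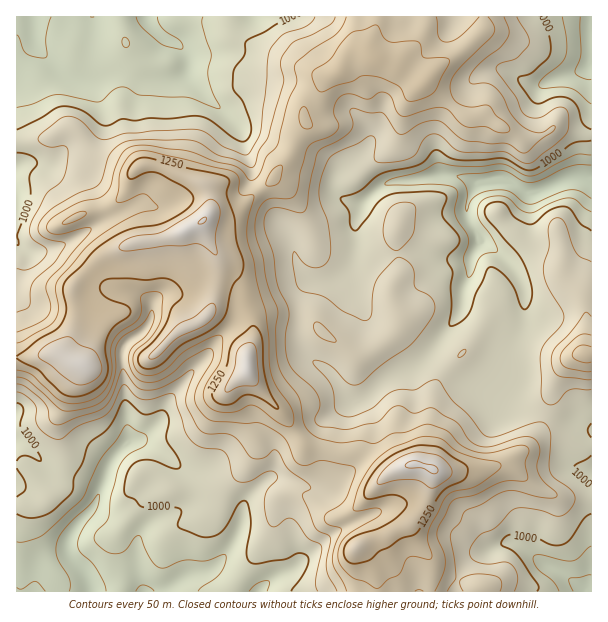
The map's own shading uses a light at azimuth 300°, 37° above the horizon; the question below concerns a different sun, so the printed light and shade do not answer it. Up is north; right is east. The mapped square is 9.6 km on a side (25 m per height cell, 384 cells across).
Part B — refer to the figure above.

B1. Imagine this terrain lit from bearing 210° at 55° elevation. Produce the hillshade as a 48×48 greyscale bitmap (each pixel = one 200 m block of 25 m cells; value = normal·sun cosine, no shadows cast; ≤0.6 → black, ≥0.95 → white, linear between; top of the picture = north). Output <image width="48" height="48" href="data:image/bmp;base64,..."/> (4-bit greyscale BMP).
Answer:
<image width="48" height="48" href="data:image/bmp;base64,Qk32BAAAAAAAAHYAAAAoAAAAMAAAADAAAAABAAQAAAAAAIAEAAATCwAAEwsAABAAAAAAAAAAAAAAABEREQAiIiIAMzMzAERERABVVVUAZmZmAHd3dwCIiIgAmZmZAKqqqgC7u7sAzMzMAN3d3QDu7u4A////AKqqiLypvMuYiZvLmazu3LqrqahlZ3Qlm6qpecyqvLqqmau7qqzv3LqrqIdUVUNZu6qojNy6vLvLuqvMu7vO26qrplVUUzfNy7uorMy6u7vMu6u7vNyaqaq7c1eIZpzcurupqqqqu7u7u6q7rN62V5q5VYmqq8zLqcu6qomru6q6qqu6rN7JZnmpd5mru7zLqbu6qpm7u7qqqru7vMuauqmZh5q6q7zLqZqqqqq7u7qqqry7vKiJzduqqKzLvN3JiJqZmJqrqqmaqrypq6qqnNzMy83Lztt0VqmZmJqqqYiaq8y6zcu7l6zdy6qrzJU0Z5mrqZqYd4mru8zM3su7p1iZdDRWiGVXmZq7qZqXZ6vMzMy83bqpl0ISEAABNWVpqrzcqaqZmrzd3dy963ZmZ2QREAASIzR5mM3du7qby7ze7tzO6ERERndTMjNGZUaIibze3dqc3Mzu/tzvpFZVVndlVERomIiZmt7//smN7d3e/s3rRHZoiHZmZVaJmZqqqv///beO/t27zM60JVV6qYZndniZmaq7vP/+3aV//syoicxRNEabuph4eJmZmavN7v/ty4Jv/bq5eLgSNGm8uqqZiaqpmavO/8zLl0B7q6q8qZYSRpzLqqqqmZqZmau7zGZ3dlOKNqq92nQiWcy5iKqqmYmZmaqHd1M1d3ibhIvMy3UzarqHeJqpmYiZmZmHVWVXmIm6qYmbqqhVeZhniaqZmYiZmZmpiImquZmYi6iIiKhUV3ZnmqqIiIiZmJq7uZvMuZmHnbqYiJdDR3eImqmHd3iZiJvMuZmpmZmazcuqmZYzV4iZmpmId3iZh6zLmId2aKq7zMuqqoU0eaqZmZiIiHiIaMy6h3d2V5u8u7u7uXQ1ebqZmZmIiHiGe8updpvLhnmru7zMp1M1irmImqqZmYd4zbqpdr3+yWZmd5vLhlM2m6h3mrupmWSd65moZqu8y6hkRFaJh2RYvKh3iaqYhjTPx2eXVZh2eZmYd2VXZlZ73JZniJiIh0jLciRDM6qFRGirqqqYZVet2nV4qXVFZlhzADQhIruHdme8u83KdmWsuGabuoUzMzZjJrp0NbqZmZmszMuVMhOKh2erqqupdovLvv26msq7qqqImGMQAASIiHiqq93bve/u//y8zczLqphjEAAAAAaHmIq7qrzKvv/v/9u7zbu7uXVAAAEiIkiJmru7qru6zu7u7Zmqu4iJlkRSIiMzNHqqq7qYm8zL3u3ct1eZh3ZmUjZ2VUVDR7y6qph3rN3c3tqpUjVmVHdkIliHdmZVi8y6qZmK3d3d3Jd2Q0RDM4h1RoiHh3dovLu6maq93N3MuWZ1M0ZCJJh3iZmJmIiKu6qrurvMvN25mHiFNYl2VpiJqqqqmZibqqqrupmavMqYiImXirqph5iaqZqqmHirqqqqmHeKupiId4mqu6qYh5mqmZqpdnq7u6mYdmd5l3d3dXmqqZh3dompmZqXV7zLupd3ZFZnd3d3dniZd2ZmZompmZmWWsy7qXZmVFZ3d4d3h3eIZVZmZw=="/>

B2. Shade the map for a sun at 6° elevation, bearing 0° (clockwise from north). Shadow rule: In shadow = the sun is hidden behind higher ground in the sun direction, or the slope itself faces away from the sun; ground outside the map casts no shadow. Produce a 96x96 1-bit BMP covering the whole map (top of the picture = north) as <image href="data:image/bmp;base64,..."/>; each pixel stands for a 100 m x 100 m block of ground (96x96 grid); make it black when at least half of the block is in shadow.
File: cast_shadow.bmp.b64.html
<image width="96" height="96" href="data:image/bmp;base64,Qk2+BAAAAAAAAD4AAAAoAAAAYAAAAGAAAAABAAEAAAAAAIAEAAATCwAAEwsAAAIAAAAAAAAA////AAAAAAAP/geAA8AP4GOAAB4f/gfAA/AP8GOAAD8f/gP+c/gP8GPAAP8//gD///wP8PPgA/9//gA////H4PP+B/9//gQ//3/j4/f/n////gYf/z/x4+f///z//gYH/wP4B/////j//g8A/wH4A/////D//h8A/4D8Af////D//h+A/4B+AH////j//x+A/4g/+B////j//w/A/9sB/4////w//w/g//8A//////w//w/x//8Af/////j//w/5//8AP////+D//w////+AH////wD//4/////AD////AD//4/////gB///+AP//8/////AA/+D8Af//9/////OAPAAAAf/////////AAAAAA////////3gAAAAAA////////wAAAAAAA////////wAAAAAAA////////wAAAAAAB////////wAAAAAAB////////wAAAAAAB////////wAAAAAAD////////gAAAAAAD///////+AAAAAAAD///////8AAAAAAAD/////+f8AAwAAAAD/////+D4AB4AAAAD//////D4AB8AAAAH//////BwAD+AAAAH//////gAAP/gAAAH//AP//wAA+f4AAAD/+AO//wAA+H4AAAB8AAOH/wAB8D8AAAAAAAfB/wAB4A8AAAAAAAfg/4ABwAeAAAAAAAfwf4AAAAAAAAAAAAP4P4AAAAAAAAAAAAP4D8AAAAAAAAAAAAD8A8AAAAAAAAAAAAAcAAAAAAAAAAAAAAAcAAAAAAAAAAAAAAA+AAAAAAAAAAAAAAB/AAAAAAAAAAAAAAD/AAAAAAAAAAAAAAD/gAAAAAAAAAAAAAH/4AAAAAAAAAAAAAPw+AAAAAAAAAAAGAf//AAAAAAAAMAAfAf//AAAAAADgcAA/gP//AAwAAAH58AA/wB//AB4AAAD/8AB/4AB/AD4AAAAf4AA/8AAfAH8AAAAfwAAH+AAHgP8AAAA/gAAA/AAAgf8AAAB/gAAAHgAAAf8AAAB/HAAAAfAAAf8AAAD8PwAAAH7wAf888AD//8AAAD/8AP4/+Dj//+AAAD/+AHx///////8AAD/+ADB///////8AAD/4AAB/f/////8AAB/AAAB/P//////AAAcAAAD////////8AAAAAAD////////+AAAAAAD////////+AAAAAAD///////9+AAAAAAD/////8/8AAAAAAAD/////4P8AAAAAAAD/////4HgAAAAAAAAD///+AAAAAAAAAAAH///gAAAAAAAAAAAP//+AAAAAAAAAEAAP//8AAAAAAAAAOAAP//4AAAAAAAAAMAAP/34AAAAAAAAAAAAP/xxAAgAAAAAAAAAP/wHwD4AAAAAAAAAPfwH8P+AAAAAAAAAAfAH///AAAAAAAAAAeAD///gAAAAAAAAAAAB/8/gAAAAAAAAAAAAf4AAAAAAAAAAAAAAPwAAAAAAwAAAAAAAHwAAAAABwAAAAAAADgAAAAADwAAAAAAAAAAAAAABgAAAAAAAAAAAAAAAAAAAAAAAAAAA="/>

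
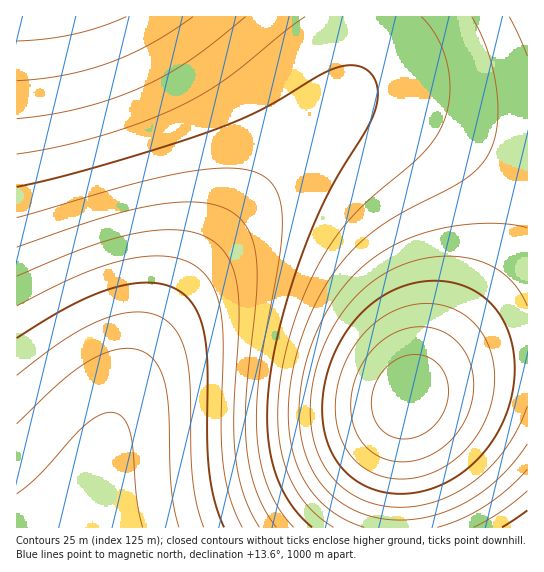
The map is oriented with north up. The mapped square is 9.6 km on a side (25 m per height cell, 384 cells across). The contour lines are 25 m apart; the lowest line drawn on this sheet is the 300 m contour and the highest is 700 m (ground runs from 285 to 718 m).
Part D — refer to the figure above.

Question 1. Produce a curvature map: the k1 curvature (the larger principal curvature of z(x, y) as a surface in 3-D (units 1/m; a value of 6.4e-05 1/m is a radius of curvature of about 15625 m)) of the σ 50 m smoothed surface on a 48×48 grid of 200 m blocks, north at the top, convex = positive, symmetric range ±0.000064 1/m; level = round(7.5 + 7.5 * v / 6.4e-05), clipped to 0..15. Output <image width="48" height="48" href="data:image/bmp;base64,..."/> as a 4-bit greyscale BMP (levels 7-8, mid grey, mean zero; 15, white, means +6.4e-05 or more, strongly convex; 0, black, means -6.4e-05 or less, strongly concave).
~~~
<image width="48" height="48" href="data:image/bmp;base64,Qk32BAAAAAAAAHYAAAAoAAAAMAAAADAAAAABAAQAAAAAAIAEAAATCwAAEwsAABAAAAAAAAAAAAAAABEREQAiIiIAMzMzAERERABVVVUAZmZmAHd3dwCIiIgAmZmZAKqqqgC7u7sAzMzMAN3d3QDu7u4A////AIiIiIiIiZmZqqu8zN3d7u7t3d3My7u6qoiIiIiIiJmZqqu8zN3u7u7u7t3czLu7qoiIiIiIiImZqqu8zd3u7///7u3dzMu7uoiIiIiIiImZmqu8zd7u/////u7d3My7uoiIiIiIiIiZmqu8zd7v//////7t3czLu4iIiHd3iIiJmaq7zN7v//////7t3czLu4iIh3d3d4iImaq7zN3v///////u3dzMu4iId3d3d3eIiZqrvN3u///////u3dzMu4iHd3d3d3d4iJmqvM3e///////+7d3My4iHd3d2d3d3iImau8ze7//////+7t3My4iHd3ZmZmd3eImaq7zd7///////7t3cy4h3d2ZmZmZ3d4iZqrvN3v//////7u3cy4h3dmZmZmZnd4iJmrvM3e///////u3cy4h3dmZmZmZmd3iJmqu8ze///////u3cy4h3dmZmZmZmd3iJmqu83e///////u3cy4h3dmZmZmZmd3iJmqu83e//////7u3cy4h3dmZmZmZmd3iJmqu83e7/////7t3cy4iHdmZmZmZmd3iJmqu8ze7v///+7t3My4iHdmZmZmZmd3iJmqu8zd7u7/7u7d3My4iHdmZmZmZnd3iJmqu8zd3u7u7u3dzMu4iId2ZmZmZnd4iJmqu8zN3d7u3d3czMu5iId2ZmZmZ3d4iJmqu7zM3d3d3d3MzLu5iIh3ZmZnd3eIiZmqq7zMzN3d3MzMy7u5mIh3d3d3d3eIiZmqq7vMzMzMzMzLu7upmYiHd3d3d3iIiZmqq7u7vMzMy7u7u7qpmYiId3d3d4iImZmqqru7u7u7u7u7u6qpmZiIh3d3iIiImZmqqqq7u7u7u7qqqqqpmZmIiIiIiIiJmZmqqqqqqqqqqqqqqqqpmZmIiIiIiIiZmZmqqqqqqqqqqqqqqqqpmZmYiIiIiImZmZmaqqqqqZmZmZmZmZmZmZmZiIiIiJmZmZmZqqmZmZmZmZmZmZmZmZmZmIiIiZmZmZmZmZmZmZmYiZmZmZmZmZmZmYiJmZmZmZmZmZmZmYiIiIiZmZmZmZmZmZmZmZmZmZmZmZmZiIiIiIiImZmZmZmZmZmZmZmZmZmZmZmYiIiIiIiIiJmZmZmZmZmZmZmZmZmZmZiIiId3d3iIiImZmZmZmZmZmZmZmZmZmYiIiHd3d3eIiIiYiJmYiIiZmZmZmZmZmIiIh3d3d3d4iIiIiIiIiIiImZmZmZmYiIiId3d3d3d3iIiIiIiIiIiIiZmZmZiIiIiHd3d2Z3d3iIiIiIiIiIiIiIiZiIiIiIh3d3dmZnd3eIiIiIiIiIiIiIiIiIiIiId3d3ZmZmd3d4iIiIiIiIiIiIiIiIiIiHd3d2ZmZmZ3d3iIiIiIiIiIiIiIiIiId3d3dmZmZmZ3d3iIiIiIiIiIiIiIiIiHd3d3ZmZmZmZnd3eIiIiIiIiIiIiIiIh3d3d2ZmZmZmZmd3eIiIiIiIiIiIiIiId3d3dmZmZmZmZmd3d4iIiIiIiIiIiIiHd3d3ZmZmZmZmZmZ3dw=="/>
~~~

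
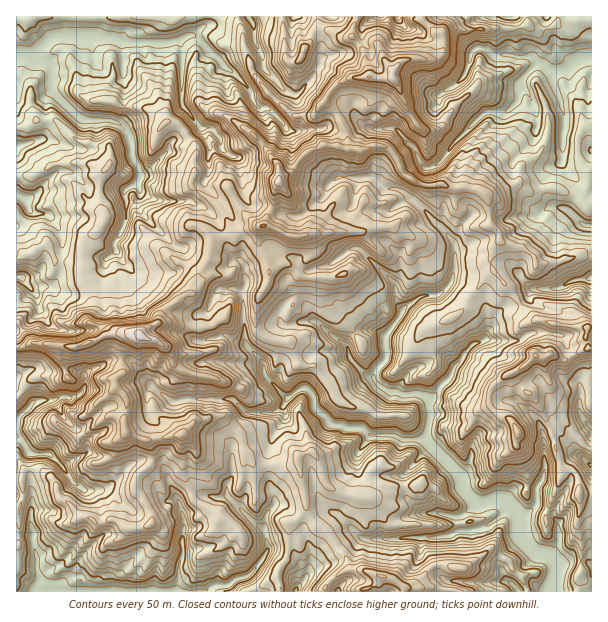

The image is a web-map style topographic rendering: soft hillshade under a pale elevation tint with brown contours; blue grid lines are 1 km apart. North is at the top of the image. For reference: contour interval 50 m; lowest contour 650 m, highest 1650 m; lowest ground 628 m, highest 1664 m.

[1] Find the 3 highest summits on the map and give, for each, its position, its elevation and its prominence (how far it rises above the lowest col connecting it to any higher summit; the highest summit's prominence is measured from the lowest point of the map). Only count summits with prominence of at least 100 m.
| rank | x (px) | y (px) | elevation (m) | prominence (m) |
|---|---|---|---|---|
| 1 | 141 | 335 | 1664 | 1036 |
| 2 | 279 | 182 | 1635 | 370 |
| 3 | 393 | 78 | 1595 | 273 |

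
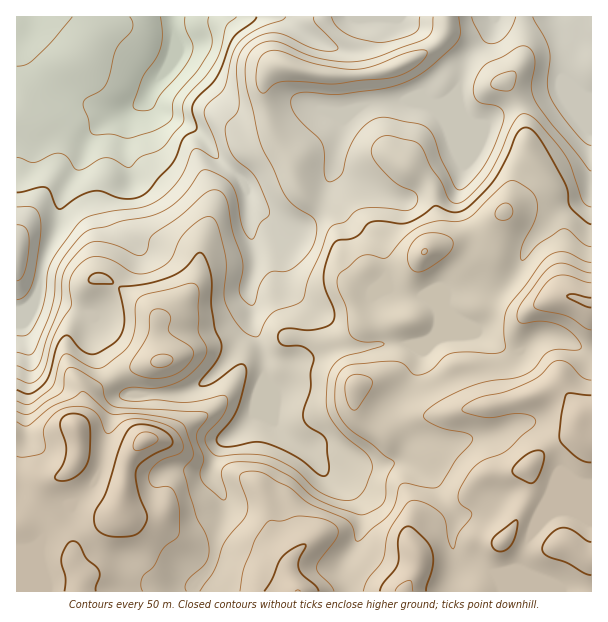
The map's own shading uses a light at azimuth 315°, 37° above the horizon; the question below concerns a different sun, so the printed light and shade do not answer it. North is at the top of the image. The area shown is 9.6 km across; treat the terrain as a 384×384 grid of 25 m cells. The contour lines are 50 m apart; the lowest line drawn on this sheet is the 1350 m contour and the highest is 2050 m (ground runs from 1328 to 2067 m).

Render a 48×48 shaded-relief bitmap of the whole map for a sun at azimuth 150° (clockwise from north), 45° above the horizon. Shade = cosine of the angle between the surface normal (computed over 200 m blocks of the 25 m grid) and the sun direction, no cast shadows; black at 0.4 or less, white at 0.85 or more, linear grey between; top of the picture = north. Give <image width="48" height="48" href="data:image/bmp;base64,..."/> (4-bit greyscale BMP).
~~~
<image width="48" height="48" href="data:image/bmp;base64,Qk32BAAAAAAAAHYAAAAoAAAAMAAAADAAAAABAAQAAAAAAIAEAAATCwAAEwsAABAAAAAAAAAAAAAAABEREQAiIiIAMzMzAERERABVVVUAZmZmAHd3dwCIiIgAmZmZAKqqqgC7u7sAzMzMAN3d3QDu7u4A////AKqqmru7u8u6mYiIh3mql1WM3Kmaqqq7u6qqqqu7vMu6mIiJmZqpl2WL3Kmauru7u6qqqqu7vMzLqYiIm8y6iHaKzLqrzLvMu6qpqrvMzMzLqYiIis3bmHeJq6qqzbmrurupmrzd3Ny7qHiYiJzcl2aIm6mYnLmJmaqqmavNzMy6qHeZiHiZhlR5qqmXesqImqqqqYm8ury6qXeZmGVFdkNpqqqpiLupqpq7uoerqZu6qZmZmGRFd2VXiJq6mKuqqpq8y5ebuYq6mZmYh2Z4iHZnd4m7ury6qpmazbeLy5rLmId3ZoiZmHd4mHeaq7y6u4iIrch8/t3chURFZ5mZmZiZqYZ4iJvLu4iInMl67/7bhDNGeJqqu7uqqph3dnm7u4iZrMlmrNy8uGZ3mqqry7u6qqqYh3eau3Z4m7lSNGi+/qmZmrury6q7vMzLqYiJq0MzR5gwACWL79qqmaqbu6maqrzN3LqYmjEBJXdSI0RFneyqmZiKvLqYh4iau8y5iEISV4q6qqqFWdyqqYdovMuYh2ZmZ4q6h1MUZ3rN3v/rd7y6qZdGirupiYh2VDWKmFQTZWaKve//yJu6qpdDVomYeJmYhkNXiWQjVmVWeaze25qqu6l1VWeJdmd4mYVFimQTeIZVZ4mry5mau6qZmZmql2Z3m6h3mnUSephleZqrupiImpiJu7vMupmYi9y6u5cieqmGeau8uqh3eIh4qqq8uqu5ic7dy7lDerqXeJq8y6mHeJmJqpiJqqq6dYzdy9pke8uXVWisy6mIiJmaqqmaqqqqhDabqex0abumQ0aLzMqIiIiZq6q8y6qqpiJXdu2DNomHVEV6zMqIh2aJq6q97Lu7uVI1Vd2TJGd4dmZ5vLqYh1V4iZmL7su7y4Q1Zs2kI1aJmHd5u6qZmFRXeIdXvMurvKdWd7zHM1Z4mHd5q6qZmXVWeIdDaKqrvLmIiJvJZEVmZmZoq7qZqpdmZ3dCNWeKzMuZmXm6hlVERFVXm7qau7mIdmZUVTNYrMupmGiqh3dkRERWirqau7qYh4iXeFIUebu7qWeah4mXZVVWeaqaq7qZmau6mYQSWKq7u4eKl4mZh2VmeLuqqruZqrvLqacxSKqqq5mJqHiZh2ZnebuqqrupqqqrqqliN6qqqqqZqXeId2ZniaqqqrupiZmaqqqVNqqZmaqqqoiHdlVnmZmqqqqpd4iJq7qnNImYmqqqqqmIdlVomZmaqqqph3d4mqqpVGiImqqqqrqph2VoiIiqqqqqmHiImqq7hmiZqqqqq7vLmGVWd4mru7u7uqqaqqq8upmqqpqqq7zMuWQzVni83d3u3d3Lq6mszLuqq5qqu7vMynQyNWet7u3d3u/9u6l4q8y7qpmqu7u8zKdDI1aKu5d3d5z/7Ll2eczLqpmaqru8zbl1MSRXZURFUyN77sqGV6u6qZmZmqu8zMqYUgEkRWeIh1MUneynZoq6qamZmaq7vLqphSATWJqpmZdUWtypd4qqqqmZmaq7u7qZl0ETaKupmZmHacupiJqqqg=="/>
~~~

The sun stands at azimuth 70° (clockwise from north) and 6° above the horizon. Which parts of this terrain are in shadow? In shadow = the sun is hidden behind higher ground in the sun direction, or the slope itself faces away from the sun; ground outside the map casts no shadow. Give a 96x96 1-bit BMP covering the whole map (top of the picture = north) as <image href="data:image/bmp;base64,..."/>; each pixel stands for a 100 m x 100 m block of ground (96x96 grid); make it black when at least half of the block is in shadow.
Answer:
<image width="96" height="96" href="data:image/bmp;base64,Qk2+BAAAAAAAAD4AAAAoAAAAYAAAAGAAAAABAAEAAAAAAIAEAAATCwAAEwsAAAIAAAAAAAAA////AAAAAAAAAAAAPxgA/gAAAAAAAAAAPwAAfgAAAAAAAAAAHgAA/gAAABwAAAAADgAA/wAAADwAAAAAAAAB/8AAABgAAAAAAAAB/8AOAwAAAAAAAAAB/8AfAwAAAAAAAAAA/4APAAAAAAAAAAAAf4ADAAAAAAAAAAAAfwAAAAAAAAAAAAAAPwAAAAAAAAAADgAAPwAAAAAAAAAAH4AAf4AAAAAADgAAP4AAf4AAAAAAHwAAP4AA/4AAAAAAH4AAfwAB/4CAAAAAH4AAfwAB/4HAEAAAD4AA/gAA/wHAOAAAD4AA/gAAfgHAOAAAB4AA+AAL/gBgMAAAB4AAcAA//AAgAAAPh8AAAAD//AAAAAAfx8AAAAH//AAAABh/x+AAAAf//AAAABj/w/AAAB//+AAAADj/wfAAAH//8AAAAHh/wfAAAP//4AAAA/B/gOAAAf//gAAAA/g/gAAAA///AAYAA/g/AAAAAf//AAAAAfg8AAAAAP//AAAAAHB4AAAAAH//AAAAAAD+AAAAAD//AAAAAAD/wAAAAB//AAAAAAD/wH4AAAf/AAAAAAD/gH4AAAP+AAAAAAD/gP4AAAD+AAAAD4D/AP4AAAA+AAAAD4D/A/wAAAAIAAYAB4D/B/wAAGAAAAAAAwD/D/wAAPAAAAAAAAD/H/wAAPAAAAAHD/7/H/wAAPAAAAB/z/7/H/wAAeAfAAB/7///H/wAAOA/AAB/////D/wAAMD/AAA///7/h/wAAMH/AAAf//7/g/wAAM//AAAH//j/wfgAAd/+AAAD/4D/4OAAAZ/+AAAB/4D/4AAAAZ/8AAAA/4B/4AAAAJ/8AAAAf4A/4AAAAB/4D8AAP4A/4AAAAB/4H+AAH4Af4AAAAB/4D+AAD4AP4ADwAA/4D+AAA4AP4AD4AA/4B+AAAAAH4AB4AAf4A+AAAAAD4AAQAAf4AeAAAAAD4AAAAAP4AGAAAAAB4AAAAAPwAAAAAAAAwAAAAAfwgAAAAAAAAAAAAf/gAAAYAAAAAAAAA/+AADB+AAAAAAAAA/8AAHh+AAAAAABwB/4AAHj/AAAAAAf8B/4AAHj/AAAAAA/8B/wAH4D/gAAAAAf8D/wAf4D/gAAAAAP8H/wA/4D/wAAAAAP8P/gB/wD/wAAAAAP8f/gB/AD/4AAAAB/8//AD+AD/4AAAAH/7/+AB8AB/8AAAAP///+AA4AA/8AAAB////8AAAAAf8AAAB////8AAAAAP8AAAB////8AAAAAH8AAAB////8AAAAAD8AAAB////4AAAAAD8AAAA////4AAAAAD4AAAAf///4AAAAD/4AAAAP///4AAAAD+gAAAAD///4PwAAB+AAAAAB///4f4AAB+AAAAAA///4/gAAA+AAAAAAf//4AAAAAcAAAAAAP//8AAAAAAAAAAAAH//8AAAAAAAAAAAAD//4AAAAAAAAAAAAB//wAAAAAAAAAAAAB//wAAAAAAAAAAAAA//gBwAf4AAAAAAAA/8ADgAf4AAAAAAAA/4AHgAH4AYAAAAAAcx4HAAD4AYAA="/>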